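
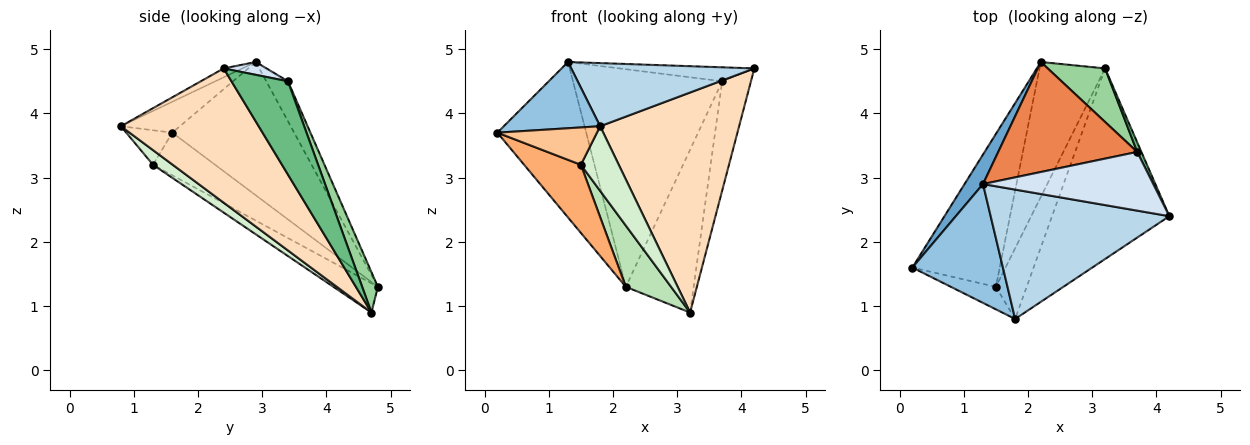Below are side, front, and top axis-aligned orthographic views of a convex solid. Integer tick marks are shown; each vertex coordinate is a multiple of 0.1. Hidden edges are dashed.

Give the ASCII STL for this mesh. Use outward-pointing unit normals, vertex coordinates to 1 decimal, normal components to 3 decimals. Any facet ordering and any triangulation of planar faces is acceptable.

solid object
 facet normal -0.803 0.585 0.111
  outer loop
   vertex 1.3 2.9 4.8
   vertex 2.2 4.8 1.3
   vertex 0.2 1.6 3.7
  endloop
 endfacet
 facet normal -0.286 -0.467 0.837
  outer loop
   vertex 1.8 0.8 3.8
   vertex 1.3 2.9 4.8
   vertex 0.2 1.6 3.7
  endloop
 endfacet
 facet normal -0.045 -0.438 0.898
  outer loop
   vertex 1.8 0.8 3.8
   vertex 4.2 2.4 4.7
   vertex 1.3 2.9 4.8
  endloop
 endfacet
 facet normal 0.073 0.231 0.970
  outer loop
   vertex 3.7 3.4 4.5
   vertex 1.3 2.9 4.8
   vertex 4.2 2.4 4.7
  endloop
 endfacet
 facet normal -0.128 0.885 0.447
  outer loop
   vertex 3.7 3.4 4.5
   vertex 2.2 4.8 1.3
   vertex 1.3 2.9 4.8
  endloop
 endfacet
 facet normal -0.407 -0.372 -0.835
  outer loop
   vertex 1.5 1.3 3.2
   vertex 0.2 1.6 3.7
   vertex 2.2 4.8 1.3
  endloop
 endfacet
 facet normal -0.368 -0.796 -0.480
  outer loop
   vertex 1.5 1.3 3.2
   vertex 1.8 0.8 3.8
   vertex 0.2 1.6 3.7
  endloop
 endfacet
 facet normal 0.600 -0.605 -0.524
  outer loop
   vertex 3.2 4.7 0.9
   vertex 4.2 2.4 4.7
   vertex 1.8 0.8 3.8
  endloop
 endfacet
 facet normal 0.890 0.453 0.040
  outer loop
   vertex 3.2 4.7 0.9
   vertex 3.7 3.4 4.5
   vertex 4.2 2.4 4.7
  endloop
 endfacet
 facet normal 0.215 0.928 0.305
  outer loop
   vertex 3.2 4.7 0.9
   vertex 2.2 4.8 1.3
   vertex 3.7 3.4 4.5
  endloop
 endfacet
 facet normal -0.376 -0.383 -0.844
  outer loop
   vertex 3.2 4.7 0.9
   vertex 1.5 1.3 3.2
   vertex 2.2 4.8 1.3
  endloop
 endfacet
 facet normal 0.331 -0.637 -0.696
  outer loop
   vertex 3.2 4.7 0.9
   vertex 1.8 0.8 3.8
   vertex 1.5 1.3 3.2
  endloop
 endfacet
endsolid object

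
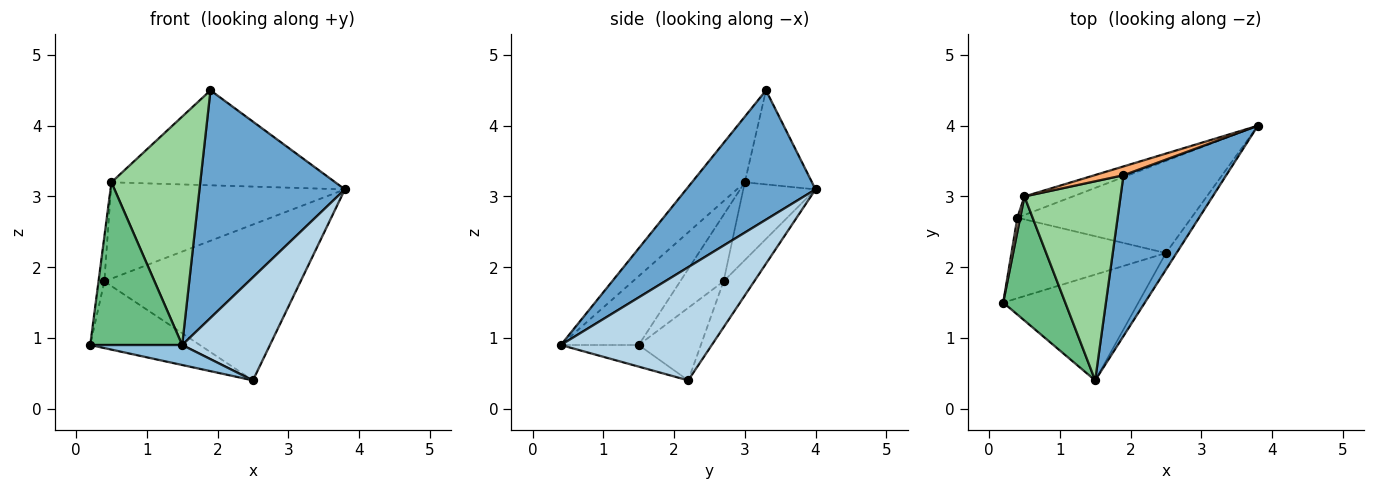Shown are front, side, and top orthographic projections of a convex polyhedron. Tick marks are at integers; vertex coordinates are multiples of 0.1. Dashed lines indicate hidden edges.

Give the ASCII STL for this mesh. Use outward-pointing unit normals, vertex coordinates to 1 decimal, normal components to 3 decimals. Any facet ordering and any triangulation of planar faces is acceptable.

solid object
 facet normal 0.588 -0.661 0.467
  outer loop
   vertex 1.9 3.3 4.5
   vertex 1.5 0.4 0.9
   vertex 3.8 4.0 3.1
  endloop
 endfacet
 facet normal -0.155 -0.183 -0.971
  outer loop
   vertex 2.5 2.2 0.4
   vertex 1.5 0.4 0.9
   vertex 0.2 1.5 0.9
  endloop
 endfacet
 facet normal 0.862 -0.501 -0.081
  outer loop
   vertex 2.5 2.2 0.4
   vertex 3.8 4.0 3.1
   vertex 1.5 0.4 0.9
  endloop
 endfacet
 facet normal -0.340 0.600 -0.724
  outer loop
   vertex 0.4 2.7 1.8
   vertex 2.5 2.2 0.4
   vertex 0.2 1.5 0.9
  endloop
 endfacet
 facet normal -0.133 0.853 -0.505
  outer loop
   vertex 0.4 2.7 1.8
   vertex 3.8 4.0 3.1
   vertex 2.5 2.2 0.4
  endloop
 endfacet
 facet normal -0.286 0.954 0.088
  outer loop
   vertex 0.5 3.0 3.2
   vertex 1.9 3.3 4.5
   vertex 3.8 4.0 3.1
  endloop
 endfacet
 facet normal -0.290 0.940 -0.181
  outer loop
   vertex 0.5 3.0 3.2
   vertex 3.8 4.0 3.1
   vertex 0.4 2.7 1.8
  endloop
 endfacet
 facet normal -0.990 0.133 0.042
  outer loop
   vertex 0.5 3.0 3.2
   vertex 0.4 2.7 1.8
   vertex 0.2 1.5 0.9
  endloop
 endfacet
 facet normal -0.558 -0.660 0.503
  outer loop
   vertex 0.5 3.0 3.2
   vertex 0.2 1.5 0.9
   vertex 1.5 0.4 0.9
  endloop
 endfacet
 facet normal -0.409 -0.688 0.600
  outer loop
   vertex 0.5 3.0 3.2
   vertex 1.5 0.4 0.9
   vertex 1.9 3.3 4.5
  endloop
 endfacet
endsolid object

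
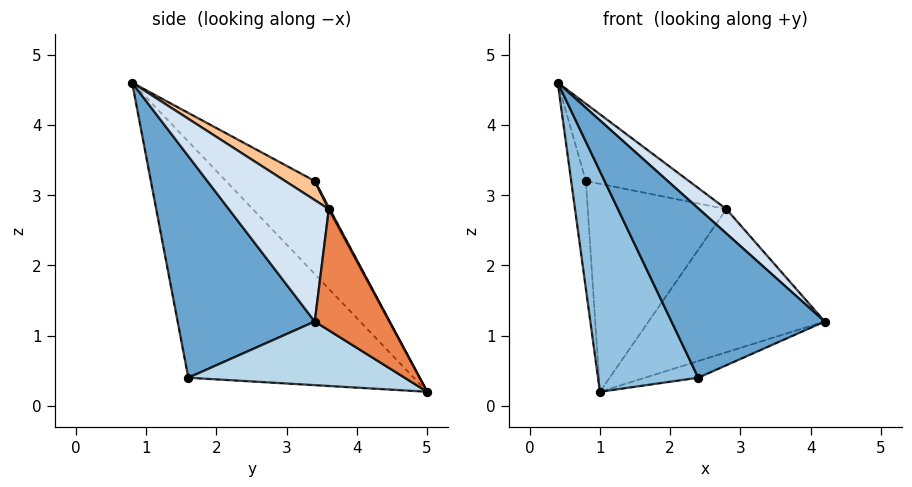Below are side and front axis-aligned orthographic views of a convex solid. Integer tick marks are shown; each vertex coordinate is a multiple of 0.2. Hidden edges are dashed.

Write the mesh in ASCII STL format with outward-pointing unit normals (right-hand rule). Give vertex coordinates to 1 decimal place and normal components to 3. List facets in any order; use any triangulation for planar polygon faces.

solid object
 facet normal 0.657 -0.734 0.173
  outer loop
   vertex 2.4 1.6 0.4
   vertex 4.2 3.4 1.2
   vertex 0.4 0.8 4.6
  endloop
 endfacet
 facet normal -0.813 -0.362 -0.456
  outer loop
   vertex 2.4 1.6 0.4
   vertex 0.4 0.8 4.6
   vertex 1.0 5.0 0.2
  endloop
 endfacet
 facet normal 0.335 0.083 -0.939
  outer loop
   vertex 2.4 1.6 0.4
   vertex 1.0 5.0 0.2
   vertex 4.2 3.4 1.2
  endloop
 endfacet
 facet normal 0.725 -0.198 0.659
  outer loop
   vertex 2.8 3.6 2.8
   vertex 0.4 0.8 4.6
   vertex 4.2 3.4 1.2
  endloop
 endfacet
 facet normal 0.380 0.898 0.220
  outer loop
   vertex 2.8 3.6 2.8
   vertex 4.2 3.4 1.2
   vertex 1.0 5.0 0.2
  endloop
 endfacet
 facet normal -0.986 0.163 0.021
  outer loop
   vertex 0.8 3.4 3.2
   vertex 1.0 5.0 0.2
   vertex 0.4 0.8 4.6
  endloop
 endfacet
 facet normal 0.131 0.454 0.881
  outer loop
   vertex 0.8 3.4 3.2
   vertex 0.4 0.8 4.6
   vertex 2.8 3.6 2.8
  endloop
 endfacet
 facet normal 0.006 0.882 0.471
  outer loop
   vertex 0.8 3.4 3.2
   vertex 2.8 3.6 2.8
   vertex 1.0 5.0 0.2
  endloop
 endfacet
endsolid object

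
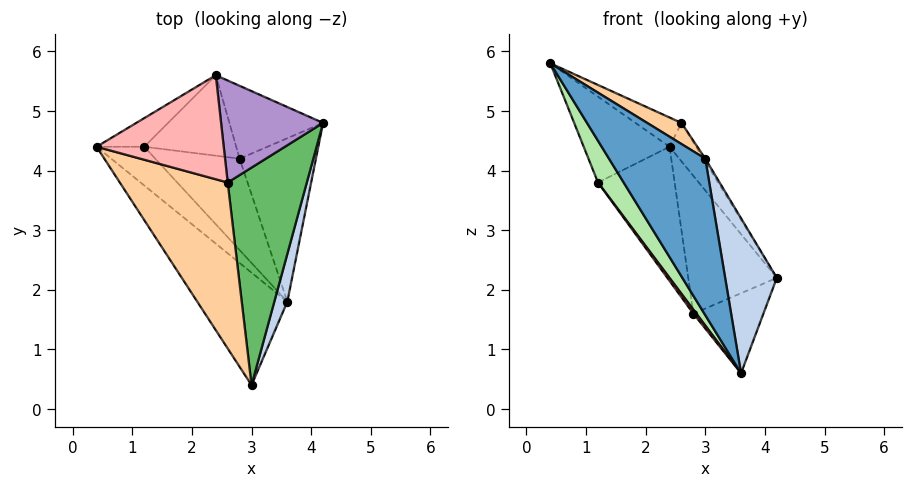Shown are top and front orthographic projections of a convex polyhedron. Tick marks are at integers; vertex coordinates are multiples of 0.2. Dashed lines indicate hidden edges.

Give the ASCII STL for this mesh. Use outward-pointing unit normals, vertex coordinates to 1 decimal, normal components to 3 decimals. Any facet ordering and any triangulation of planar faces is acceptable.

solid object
 facet normal -0.849 -0.429 -0.308
  outer loop
   vertex 3.6 1.8 0.6
   vertex 3.0 0.4 4.2
   vertex 0.4 4.4 5.8
  endloop
 endfacet
 facet normal 0.970 -0.232 0.071
  outer loop
   vertex 3.6 1.8 0.6
   vertex 4.2 4.8 2.2
   vertex 3.0 0.4 4.2
  endloop
 endfacet
 facet normal 0.193 0.431 -0.881
  outer loop
   vertex 2.8 4.2 1.6
   vertex 4.2 4.8 2.2
   vertex 3.6 1.8 0.6
  endloop
 endfacet
 facet normal 0.385 -0.116 0.916
  outer loop
   vertex 2.6 3.8 4.8
   vertex 0.4 4.4 5.8
   vertex 3.0 0.4 4.2
  endloop
 endfacet
 facet normal 0.850 0.007 0.526
  outer loop
   vertex 2.6 3.8 4.8
   vertex 3.0 0.4 4.2
   vertex 4.2 4.8 2.2
  endloop
 endfacet
 facet normal -0.862 -0.371 -0.345
  outer loop
   vertex 1.2 4.4 3.8
   vertex 3.6 1.8 0.6
   vertex 0.4 4.4 5.8
  endloop
 endfacet
 facet normal -0.810 -0.025 -0.586
  outer loop
   vertex 1.2 4.4 3.8
   vertex 2.8 4.2 1.6
   vertex 3.6 1.8 0.6
  endloop
 endfacet
 facet normal 0.455 0.241 0.857
  outer loop
   vertex 2.4 5.6 4.4
   vertex 0.4 4.4 5.8
   vertex 2.6 3.8 4.8
  endloop
 endfacet
 facet normal 0.793 0.215 0.570
  outer loop
   vertex 2.4 5.6 4.4
   vertex 2.6 3.8 4.8
   vertex 4.2 4.8 2.2
  endloop
 endfacet
 facet normal -0.620 0.744 -0.248
  outer loop
   vertex 2.4 5.6 4.4
   vertex 1.2 4.4 3.8
   vertex 0.4 4.4 5.8
  endloop
 endfacet
 facet normal -0.176 0.870 -0.460
  outer loop
   vertex 2.4 5.6 4.4
   vertex 4.2 4.8 2.2
   vertex 2.8 4.2 1.6
  endloop
 endfacet
 facet normal -0.515 0.735 -0.441
  outer loop
   vertex 2.4 5.6 4.4
   vertex 2.8 4.2 1.6
   vertex 1.2 4.4 3.8
  endloop
 endfacet
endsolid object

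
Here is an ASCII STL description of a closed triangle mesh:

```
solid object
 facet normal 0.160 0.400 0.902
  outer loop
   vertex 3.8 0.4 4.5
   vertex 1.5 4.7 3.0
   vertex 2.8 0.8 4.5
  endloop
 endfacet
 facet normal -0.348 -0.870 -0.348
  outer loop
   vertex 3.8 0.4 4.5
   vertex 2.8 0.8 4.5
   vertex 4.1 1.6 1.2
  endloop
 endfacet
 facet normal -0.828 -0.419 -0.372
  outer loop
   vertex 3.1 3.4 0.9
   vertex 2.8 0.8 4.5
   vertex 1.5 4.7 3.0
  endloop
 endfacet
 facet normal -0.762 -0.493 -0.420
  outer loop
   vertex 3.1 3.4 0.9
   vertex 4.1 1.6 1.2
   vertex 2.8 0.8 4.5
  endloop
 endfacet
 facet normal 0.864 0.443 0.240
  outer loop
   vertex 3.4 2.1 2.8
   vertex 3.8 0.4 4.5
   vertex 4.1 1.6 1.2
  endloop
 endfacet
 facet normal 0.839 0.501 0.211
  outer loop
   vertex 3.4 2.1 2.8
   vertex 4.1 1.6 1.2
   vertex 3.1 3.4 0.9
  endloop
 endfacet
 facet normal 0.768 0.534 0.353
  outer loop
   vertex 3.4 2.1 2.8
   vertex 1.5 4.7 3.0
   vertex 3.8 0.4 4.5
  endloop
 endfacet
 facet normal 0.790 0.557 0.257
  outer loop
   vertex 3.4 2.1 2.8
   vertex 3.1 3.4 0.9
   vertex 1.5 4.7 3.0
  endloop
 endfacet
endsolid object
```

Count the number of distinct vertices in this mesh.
6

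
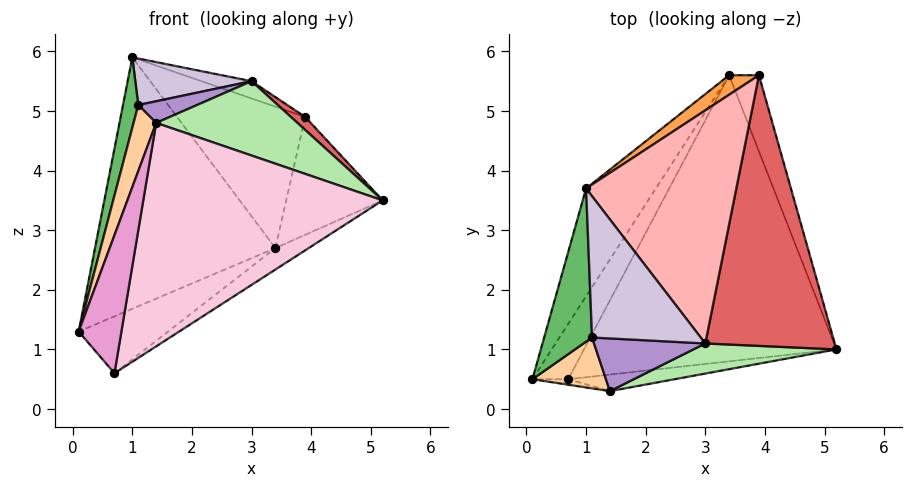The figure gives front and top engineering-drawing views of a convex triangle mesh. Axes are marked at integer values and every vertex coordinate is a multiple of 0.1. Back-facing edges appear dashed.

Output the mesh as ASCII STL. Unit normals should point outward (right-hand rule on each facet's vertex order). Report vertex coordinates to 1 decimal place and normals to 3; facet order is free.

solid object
 facet normal 0.922 0.324 -0.210
  outer loop
   vertex 3.4 5.6 2.7
   vertex 3.9 5.6 4.9
   vertex 5.2 1.0 3.5
  endloop
 endfacet
 facet normal -0.782 0.573 -0.246
  outer loop
   vertex 3.4 5.6 2.7
   vertex 0.1 0.5 1.3
   vertex 1.0 3.7 5.9
  endloop
 endfacet
 facet normal -0.516 0.849 0.117
  outer loop
   vertex 3.4 5.6 2.7
   vertex 1.0 3.7 5.9
   vertex 3.9 5.6 4.9
  endloop
 endfacet
 facet normal -0.870 -0.390 0.301
  outer loop
   vertex 1.1 1.2 5.1
   vertex 0.1 0.5 1.3
   vertex 1.4 0.3 4.8
  endloop
 endfacet
 facet normal -0.953 -0.126 0.274
  outer loop
   vertex 1.1 1.2 5.1
   vertex 1.0 3.7 5.9
   vertex 0.1 0.5 1.3
  endloop
 endfacet
 facet normal 0.287 -0.888 0.360
  outer loop
   vertex 3.0 1.1 5.5
   vertex 1.4 0.3 4.8
   vertex 5.2 1.0 3.5
  endloop
 endfacet
 facet normal 0.671 -0.036 0.740
  outer loop
   vertex 3.0 1.1 5.5
   vertex 5.2 1.0 3.5
   vertex 3.9 5.6 4.9
  endloop
 endfacet
 facet normal 0.283 0.071 0.956
  outer loop
   vertex 3.0 1.1 5.5
   vertex 3.9 5.6 4.9
   vertex 1.0 3.7 5.9
  endloop
 endfacet
 facet normal -0.210 -0.371 0.904
  outer loop
   vertex 3.0 1.1 5.5
   vertex 1.1 1.2 5.1
   vertex 1.4 0.3 4.8
  endloop
 endfacet
 facet normal -0.212 -0.306 0.928
  outer loop
   vertex 3.0 1.1 5.5
   vertex 1.0 3.7 5.9
   vertex 1.1 1.2 5.1
  endloop
 endfacet
 facet normal -0.631 0.557 -0.541
  outer loop
   vertex 0.7 0.5 0.6
   vertex 0.1 0.5 1.3
   vertex 3.4 5.6 2.7
  endloop
 endfacet
 facet normal 0.536 0.063 -0.842
  outer loop
   vertex 0.7 0.5 0.6
   vertex 3.4 5.6 2.7
   vertex 5.2 1.0 3.5
  endloop
 endfacet
 facet normal -0.046 -0.998 -0.040
  outer loop
   vertex 0.7 0.5 0.6
   vertex 1.4 0.3 4.8
   vertex 0.1 0.5 1.3
  endloop
 endfacet
 facet normal 0.156 -0.985 -0.073
  outer loop
   vertex 0.7 0.5 0.6
   vertex 5.2 1.0 3.5
   vertex 1.4 0.3 4.8
  endloop
 endfacet
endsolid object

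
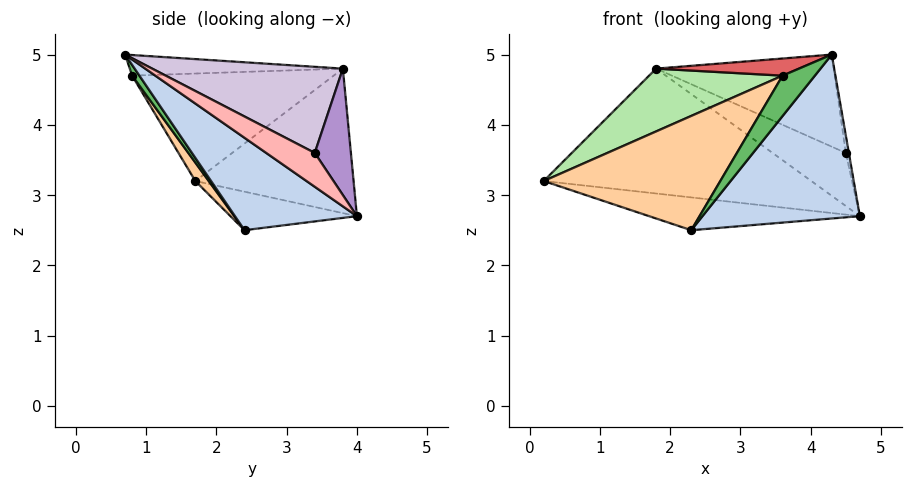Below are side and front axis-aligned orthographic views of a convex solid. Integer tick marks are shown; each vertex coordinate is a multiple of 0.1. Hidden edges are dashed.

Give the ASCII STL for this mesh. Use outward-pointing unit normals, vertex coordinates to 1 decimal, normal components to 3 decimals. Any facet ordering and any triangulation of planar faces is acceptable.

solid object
 facet normal -0.424 0.707 -0.566
  outer loop
   vertex 2.3 2.4 2.5
   vertex 0.2 1.7 3.2
   vertex 4.7 4.0 2.7
  endloop
 endfacet
 facet normal 0.427 -0.551 -0.717
  outer loop
   vertex 2.3 2.4 2.5
   vertex 4.7 4.0 2.7
   vertex 4.3 0.7 5.0
  endloop
 endfacet
 facet normal -0.432 0.731 -0.527
  outer loop
   vertex 1.8 3.8 4.8
   vertex 4.7 4.0 2.7
   vertex 0.2 1.7 3.2
  endloop
 endfacet
 facet normal 0.060 -0.790 -0.610
  outer loop
   vertex 3.6 0.8 4.7
   vertex 0.2 1.7 3.2
   vertex 2.3 2.4 2.5
  endloop
 endfacet
 facet normal 0.169 -0.747 -0.643
  outer loop
   vertex 3.6 0.8 4.7
   vertex 2.3 2.4 2.5
   vertex 4.3 0.7 5.0
  endloop
 endfacet
 facet normal -0.450 -0.298 0.842
  outer loop
   vertex 3.6 0.8 4.7
   vertex 1.8 3.8 4.8
   vertex 0.2 1.7 3.2
  endloop
 endfacet
 facet normal -0.412 -0.276 0.869
  outer loop
   vertex 3.6 0.8 4.7
   vertex 4.3 0.7 5.0
   vertex 1.8 3.8 4.8
  endloop
 endfacet
 facet normal 0.965 0.061 0.255
  outer loop
   vertex 4.5 3.4 3.6
   vertex 4.3 0.7 5.0
   vertex 4.7 4.0 2.7
  endloop
 endfacet
 facet normal 0.363 0.736 0.571
  outer loop
   vertex 4.5 3.4 3.6
   vertex 4.7 4.0 2.7
   vertex 1.8 3.8 4.8
  endloop
 endfacet
 facet normal 0.421 0.393 0.817
  outer loop
   vertex 4.5 3.4 3.6
   vertex 1.8 3.8 4.8
   vertex 4.3 0.7 5.0
  endloop
 endfacet
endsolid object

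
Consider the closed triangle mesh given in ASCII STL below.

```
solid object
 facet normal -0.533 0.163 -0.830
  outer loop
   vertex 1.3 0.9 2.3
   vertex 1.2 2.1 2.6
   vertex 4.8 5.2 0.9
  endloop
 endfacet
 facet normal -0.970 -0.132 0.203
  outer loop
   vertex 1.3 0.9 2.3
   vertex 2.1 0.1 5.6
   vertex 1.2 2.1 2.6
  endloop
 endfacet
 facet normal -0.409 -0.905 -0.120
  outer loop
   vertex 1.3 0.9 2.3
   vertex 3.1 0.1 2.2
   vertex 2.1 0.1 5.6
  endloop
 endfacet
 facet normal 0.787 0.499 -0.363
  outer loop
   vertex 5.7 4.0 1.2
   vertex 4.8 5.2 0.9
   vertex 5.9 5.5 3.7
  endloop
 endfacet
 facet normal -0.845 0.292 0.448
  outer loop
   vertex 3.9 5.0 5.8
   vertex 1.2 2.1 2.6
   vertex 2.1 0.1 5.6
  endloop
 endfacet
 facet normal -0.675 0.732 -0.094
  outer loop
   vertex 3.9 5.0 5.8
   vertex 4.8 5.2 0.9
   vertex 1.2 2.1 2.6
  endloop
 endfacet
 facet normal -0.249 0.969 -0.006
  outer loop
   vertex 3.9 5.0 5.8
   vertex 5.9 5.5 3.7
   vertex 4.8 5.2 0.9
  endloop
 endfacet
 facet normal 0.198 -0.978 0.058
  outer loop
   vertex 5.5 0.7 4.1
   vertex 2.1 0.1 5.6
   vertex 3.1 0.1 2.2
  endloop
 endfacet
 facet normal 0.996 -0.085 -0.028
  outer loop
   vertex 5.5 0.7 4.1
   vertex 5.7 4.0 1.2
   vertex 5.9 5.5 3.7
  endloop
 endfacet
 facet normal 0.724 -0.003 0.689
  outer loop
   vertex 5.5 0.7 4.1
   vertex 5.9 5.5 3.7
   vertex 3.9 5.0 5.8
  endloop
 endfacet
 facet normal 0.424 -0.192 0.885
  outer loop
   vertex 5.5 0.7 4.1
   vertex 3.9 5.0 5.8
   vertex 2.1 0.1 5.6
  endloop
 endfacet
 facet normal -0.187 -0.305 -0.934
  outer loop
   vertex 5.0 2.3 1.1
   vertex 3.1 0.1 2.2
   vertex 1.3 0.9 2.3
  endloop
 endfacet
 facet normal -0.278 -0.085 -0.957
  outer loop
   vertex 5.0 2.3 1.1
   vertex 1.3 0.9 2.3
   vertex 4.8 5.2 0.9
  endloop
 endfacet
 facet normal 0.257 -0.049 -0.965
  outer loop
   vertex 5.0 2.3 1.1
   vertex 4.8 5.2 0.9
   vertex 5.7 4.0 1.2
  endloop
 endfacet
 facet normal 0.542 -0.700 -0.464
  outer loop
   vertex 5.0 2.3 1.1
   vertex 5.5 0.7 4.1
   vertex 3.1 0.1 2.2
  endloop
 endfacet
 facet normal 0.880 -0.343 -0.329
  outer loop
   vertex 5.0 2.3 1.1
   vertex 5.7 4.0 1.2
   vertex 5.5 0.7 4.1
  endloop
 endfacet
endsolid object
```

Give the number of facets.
16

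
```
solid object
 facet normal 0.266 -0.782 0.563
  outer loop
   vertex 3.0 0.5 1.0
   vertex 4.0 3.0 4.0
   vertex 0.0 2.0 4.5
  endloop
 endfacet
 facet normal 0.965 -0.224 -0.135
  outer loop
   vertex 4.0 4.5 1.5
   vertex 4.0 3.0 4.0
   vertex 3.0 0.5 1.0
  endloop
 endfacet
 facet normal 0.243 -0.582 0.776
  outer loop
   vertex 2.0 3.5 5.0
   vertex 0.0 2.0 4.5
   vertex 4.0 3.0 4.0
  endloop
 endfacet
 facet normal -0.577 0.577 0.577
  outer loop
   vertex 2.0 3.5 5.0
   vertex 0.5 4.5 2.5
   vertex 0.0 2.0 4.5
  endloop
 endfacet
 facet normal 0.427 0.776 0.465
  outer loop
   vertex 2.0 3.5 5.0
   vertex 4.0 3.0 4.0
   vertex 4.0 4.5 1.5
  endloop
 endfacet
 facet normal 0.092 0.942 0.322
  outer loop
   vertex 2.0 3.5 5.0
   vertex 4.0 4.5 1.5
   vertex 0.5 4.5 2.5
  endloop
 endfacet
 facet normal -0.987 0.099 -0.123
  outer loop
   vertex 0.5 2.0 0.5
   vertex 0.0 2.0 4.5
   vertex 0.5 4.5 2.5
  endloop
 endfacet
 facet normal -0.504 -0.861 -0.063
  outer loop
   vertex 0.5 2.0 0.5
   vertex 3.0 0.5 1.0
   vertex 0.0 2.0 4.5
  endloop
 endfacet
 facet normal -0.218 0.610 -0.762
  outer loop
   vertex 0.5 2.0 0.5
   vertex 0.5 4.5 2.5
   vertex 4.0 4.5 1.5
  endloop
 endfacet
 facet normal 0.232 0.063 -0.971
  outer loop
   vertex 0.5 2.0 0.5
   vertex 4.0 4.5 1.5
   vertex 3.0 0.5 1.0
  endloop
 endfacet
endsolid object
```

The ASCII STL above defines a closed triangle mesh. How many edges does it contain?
15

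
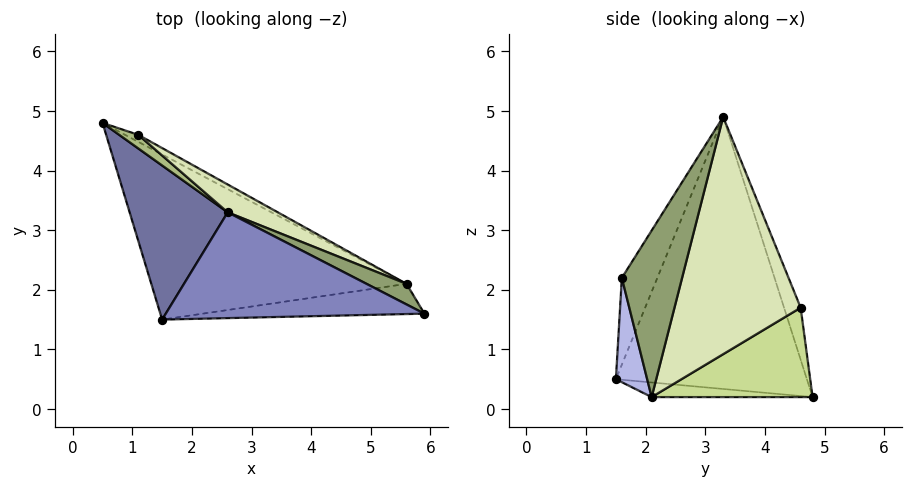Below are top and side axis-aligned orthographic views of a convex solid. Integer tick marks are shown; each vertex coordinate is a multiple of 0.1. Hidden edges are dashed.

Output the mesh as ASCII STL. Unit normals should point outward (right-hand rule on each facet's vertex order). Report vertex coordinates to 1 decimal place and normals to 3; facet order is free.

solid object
 facet normal -0.912 -0.246 0.329
  outer loop
   vertex 2.6 3.3 4.9
   vertex 0.5 4.8 0.2
   vertex 1.5 1.5 0.5
  endloop
 endfacet
 facet normal -0.136 -0.905 0.404
  outer loop
   vertex 2.6 3.3 4.9
   vertex 1.5 1.5 0.5
   vertex 5.9 1.6 2.2
  endloop
 endfacet
 facet normal -0.057 -0.107 -0.993
  outer loop
   vertex 5.6 2.1 0.2
   vertex 1.5 1.5 0.5
   vertex 0.5 4.8 0.2
  endloop
 endfacet
 facet normal 0.121 -0.959 -0.258
  outer loop
   vertex 5.6 2.1 0.2
   vertex 5.9 1.6 2.2
   vertex 1.5 1.5 0.5
  endloop
 endfacet
 facet normal 0.535 0.835 0.128
  outer loop
   vertex 5.6 2.1 0.2
   vertex 2.6 3.3 4.9
   vertex 5.9 1.6 2.2
  endloop
 endfacet
 facet normal -0.914 -0.230 0.335
  outer loop
   vertex 1.1 4.6 1.7
   vertex 0.5 4.8 0.2
   vertex 2.6 3.3 4.9
  endloop
 endfacet
 facet normal 0.467 0.882 -0.069
  outer loop
   vertex 1.1 4.6 1.7
   vertex 5.6 2.1 0.2
   vertex 0.5 4.8 0.2
  endloop
 endfacet
 facet normal 0.510 0.853 0.108
  outer loop
   vertex 1.1 4.6 1.7
   vertex 2.6 3.3 4.9
   vertex 5.6 2.1 0.2
  endloop
 endfacet
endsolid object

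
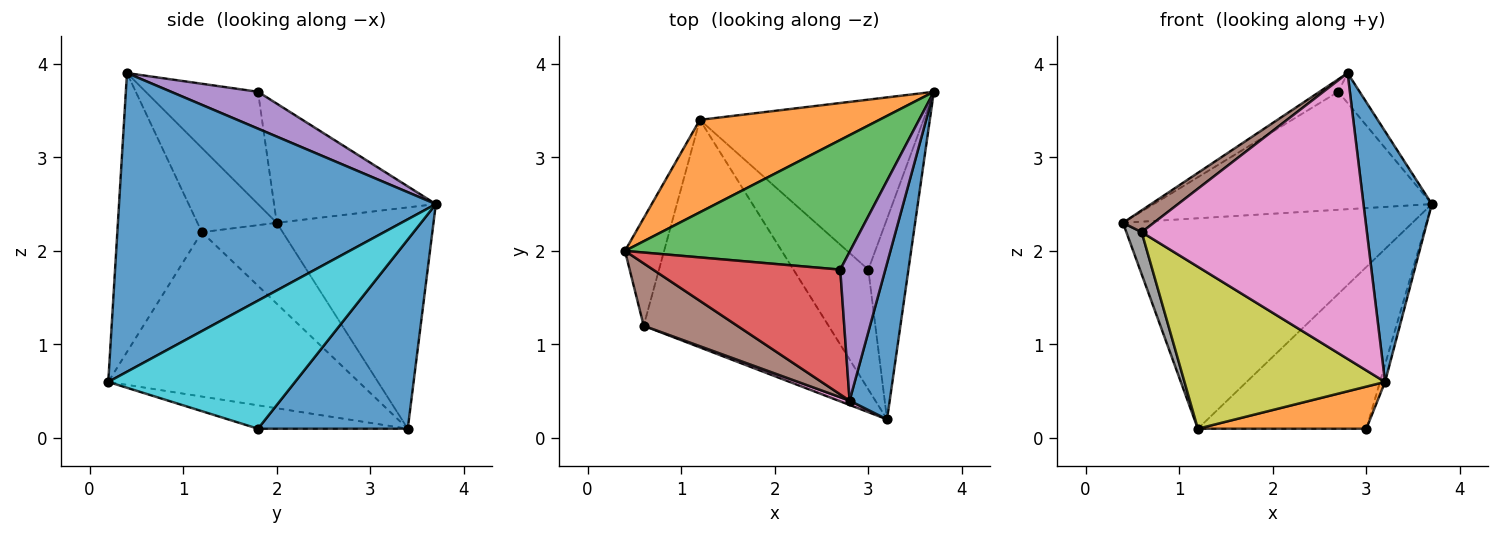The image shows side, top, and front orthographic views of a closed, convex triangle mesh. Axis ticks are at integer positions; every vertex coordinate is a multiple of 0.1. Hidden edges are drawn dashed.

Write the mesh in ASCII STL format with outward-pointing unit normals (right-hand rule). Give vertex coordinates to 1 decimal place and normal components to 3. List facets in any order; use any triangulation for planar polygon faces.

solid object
 facet normal 0.969 -0.209 0.130
  outer loop
   vertex 2.8 0.4 3.9
   vertex 3.2 0.2 0.6
   vertex 3.7 3.7 2.5
  endloop
 endfacet
 facet normal -0.444 0.820 0.360
  outer loop
   vertex 1.2 3.4 0.1
   vertex 0.4 2.0 2.3
   vertex 3.7 3.7 2.5
  endloop
 endfacet
 facet normal -0.365 0.627 0.689
  outer loop
   vertex 2.7 1.8 3.7
   vertex 3.7 3.7 2.5
   vertex 0.4 2.0 2.3
  endloop
 endfacet
 facet normal -0.513 0.085 0.854
  outer loop
   vertex 2.7 1.8 3.7
   vertex 0.4 2.0 2.3
   vertex 2.8 0.4 3.9
  endloop
 endfacet
 facet normal 0.625 0.154 0.765
  outer loop
   vertex 2.7 1.8 3.7
   vertex 2.8 0.4 3.9
   vertex 3.7 3.7 2.5
  endloop
 endfacet
 facet normal -0.647 -0.252 0.719
  outer loop
   vertex 0.6 1.2 2.2
   vertex 2.8 0.4 3.9
   vertex 0.4 2.0 2.3
  endloop
 endfacet
 facet normal -0.351 -0.936 0.014
  outer loop
   vertex 0.6 1.2 2.2
   vertex 3.2 0.2 0.6
   vertex 2.8 0.4 3.9
  endloop
 endfacet
 facet normal -0.887 -0.168 -0.430
  outer loop
   vertex 0.6 1.2 2.2
   vertex 0.4 2.0 2.3
   vertex 1.2 3.4 0.1
  endloop
 endfacet
 facet normal -0.587 -0.470 -0.660
  outer loop
   vertex 0.6 1.2 2.2
   vertex 1.2 3.4 0.1
   vertex 3.2 0.2 0.6
  endloop
 endfacet
 facet normal 0.954 0.026 -0.299
  outer loop
   vertex 3.0 1.8 0.1
   vertex 3.7 3.7 2.5
   vertex 3.2 0.2 0.6
  endloop
 endfacet
 facet normal 0.522 0.588 -0.618
  outer loop
   vertex 3.0 1.8 0.1
   vertex 1.2 3.4 0.1
   vertex 3.7 3.7 2.5
  endloop
 endfacet
 facet normal -0.283 -0.318 -0.905
  outer loop
   vertex 3.0 1.8 0.1
   vertex 3.2 0.2 0.6
   vertex 1.2 3.4 0.1
  endloop
 endfacet
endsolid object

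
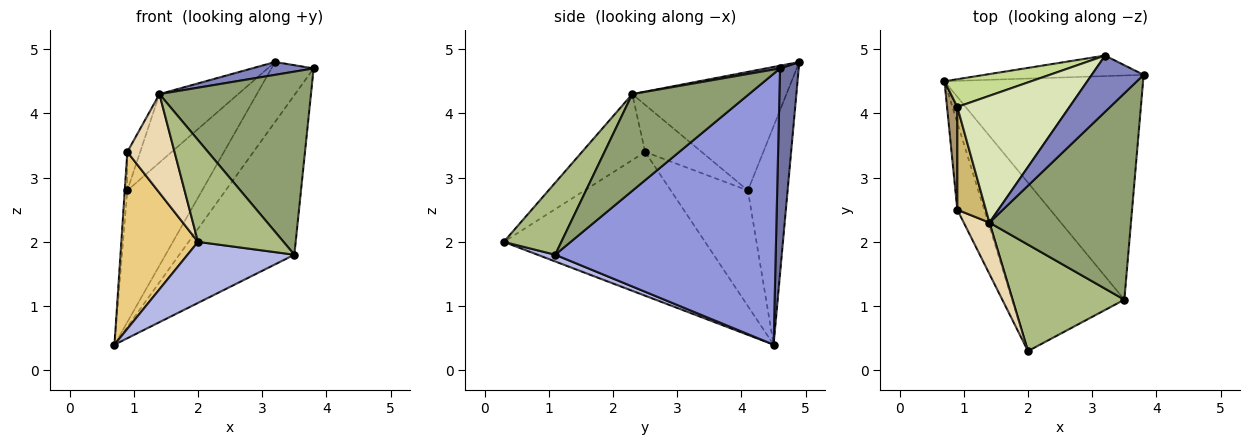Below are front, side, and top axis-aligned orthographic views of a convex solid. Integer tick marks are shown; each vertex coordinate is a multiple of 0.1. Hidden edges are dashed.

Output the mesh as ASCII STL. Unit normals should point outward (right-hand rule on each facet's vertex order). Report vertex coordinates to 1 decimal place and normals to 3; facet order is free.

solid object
 facet normal 0.386 0.873 -0.299
  outer loop
   vertex 3.2 4.9 4.8
   vertex 3.8 4.6 4.7
   vertex 0.7 4.5 0.4
  endloop
 endfacet
 facet normal 0.051 -0.223 0.974
  outer loop
   vertex 1.4 2.3 4.3
   vertex 3.8 4.6 4.7
   vertex 3.2 4.9 4.8
  endloop
 endfacet
 facet normal 0.743 0.388 -0.545
  outer loop
   vertex 3.5 1.1 1.8
   vertex 0.7 4.5 0.4
   vertex 3.8 4.6 4.7
  endloop
 endfacet
 facet normal 0.056 -0.340 -0.939
  outer loop
   vertex 3.5 1.1 1.8
   vertex 2.0 0.3 2.0
   vertex 0.7 4.5 0.4
  endloop
 endfacet
 facet normal 0.455 -0.591 0.666
  outer loop
   vertex 3.5 1.1 1.8
   vertex 3.8 4.6 4.7
   vertex 1.4 2.3 4.3
  endloop
 endfacet
 facet normal 0.422 -0.627 0.655
  outer loop
   vertex 3.5 1.1 1.8
   vertex 1.4 2.3 4.3
   vertex 2.0 0.3 2.0
  endloop
 endfacet
 facet normal -0.461 0.868 0.183
  outer loop
   vertex 0.9 4.1 2.8
   vertex 3.2 4.9 4.8
   vertex 0.7 4.5 0.4
  endloop
 endfacet
 facet normal -0.681 0.348 0.644
  outer loop
   vertex 0.9 4.1 2.8
   vertex 1.4 2.3 4.3
   vertex 3.2 4.9 4.8
  endloop
 endfacet
 facet normal -0.996 0.033 0.088
  outer loop
   vertex 0.9 2.5 3.4
   vertex 0.9 4.1 2.8
   vertex 0.7 4.5 0.4
  endloop
 endfacet
 facet normal -0.839 0.191 0.509
  outer loop
   vertex 0.9 2.5 3.4
   vertex 1.4 2.3 4.3
   vertex 0.9 4.1 2.8
  endloop
 endfacet
 facet normal -0.921 -0.351 -0.172
  outer loop
   vertex 0.9 2.5 3.4
   vertex 0.7 4.5 0.4
   vertex 2.0 0.3 2.0
  endloop
 endfacet
 facet normal -0.765 -0.572 0.298
  outer loop
   vertex 0.9 2.5 3.4
   vertex 2.0 0.3 2.0
   vertex 1.4 2.3 4.3
  endloop
 endfacet
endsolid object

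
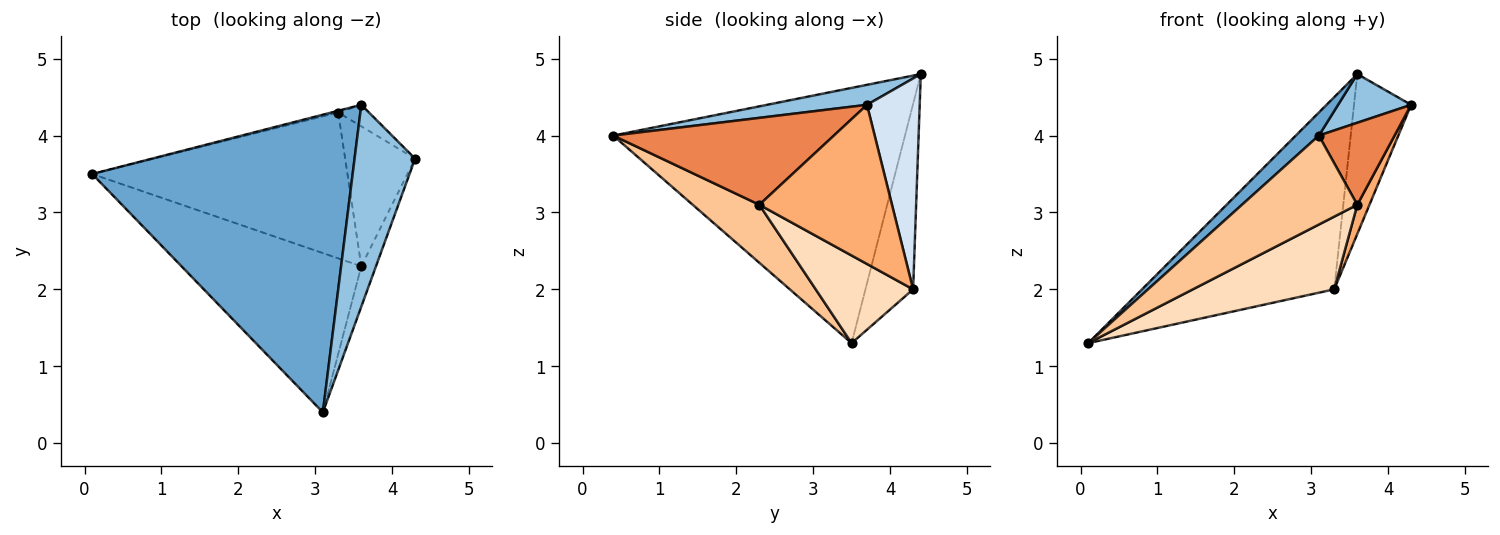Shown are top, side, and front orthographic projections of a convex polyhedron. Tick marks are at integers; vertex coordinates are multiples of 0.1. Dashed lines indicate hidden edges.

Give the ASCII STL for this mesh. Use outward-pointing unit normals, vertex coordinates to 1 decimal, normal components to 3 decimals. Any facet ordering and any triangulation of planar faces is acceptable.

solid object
 facet normal -0.699 -0.055 0.713
  outer loop
   vertex 3.6 4.4 4.8
   vertex 0.1 3.5 1.3
   vertex 3.1 0.4 4.0
  endloop
 endfacet
 facet normal 0.306 -0.223 0.926
  outer loop
   vertex 3.6 4.4 4.8
   vertex 3.1 0.4 4.0
   vertex 4.3 3.7 4.4
  endloop
 endfacet
 facet normal -0.241 0.971 -0.009
  outer loop
   vertex 3.3 4.3 2.0
   vertex 0.1 3.5 1.3
   vertex 3.6 4.4 4.8
  endloop
 endfacet
 facet normal 0.675 0.731 -0.098
  outer loop
   vertex 3.3 4.3 2.0
   vertex 3.6 4.4 4.8
   vertex 4.3 3.7 4.4
  endloop
 endfacet
 facet normal 0.934 -0.321 -0.158
  outer loop
   vertex 3.6 2.3 3.1
   vertex 4.3 3.7 4.4
   vertex 3.1 0.4 4.0
  endloop
 endfacet
 facet normal 0.912 -0.084 -0.401
  outer loop
   vertex 3.6 2.3 3.1
   vertex 3.3 4.3 2.0
   vertex 4.3 3.7 4.4
  endloop
 endfacet
 facet normal 0.271 -0.469 -0.840
  outer loop
   vertex 3.6 2.3 3.1
   vertex 3.1 0.4 4.0
   vertex 0.1 3.5 1.3
  endloop
 endfacet
 facet normal 0.294 -0.426 -0.855
  outer loop
   vertex 3.6 2.3 3.1
   vertex 0.1 3.5 1.3
   vertex 3.3 4.3 2.0
  endloop
 endfacet
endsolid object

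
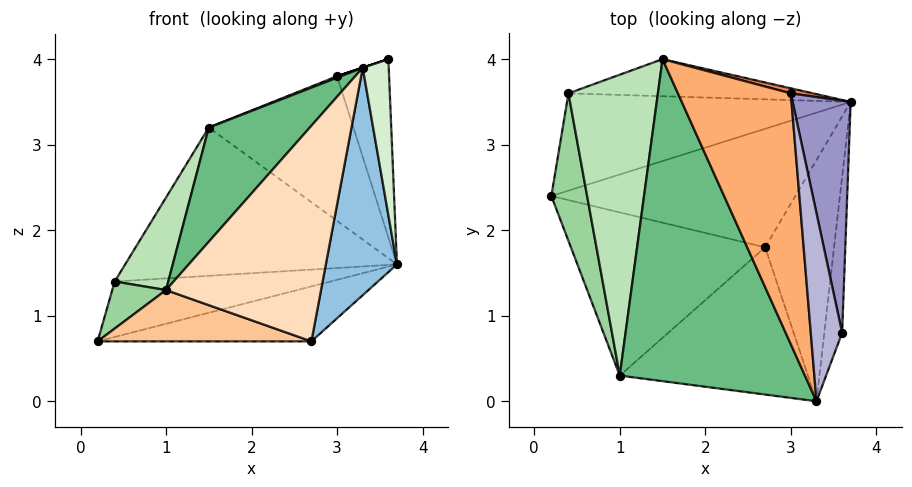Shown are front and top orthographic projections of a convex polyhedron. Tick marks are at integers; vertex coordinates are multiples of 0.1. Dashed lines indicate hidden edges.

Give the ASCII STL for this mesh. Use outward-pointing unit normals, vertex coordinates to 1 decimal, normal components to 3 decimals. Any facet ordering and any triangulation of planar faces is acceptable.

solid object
 facet normal 0.100 0.419 -0.903
  outer loop
   vertex 2.7 1.8 0.7
   vertex 0.2 2.4 0.7
   vertex 3.7 3.5 1.6
  endloop
 endfacet
 facet normal 0.877 -0.330 -0.350
  outer loop
   vertex 2.7 1.8 0.7
   vertex 3.7 3.5 1.6
   vertex 3.3 0.0 3.9
  endloop
 endfacet
 facet normal 0.068 0.494 -0.867
  outer loop
   vertex 0.4 3.6 1.4
   vertex 3.7 3.5 1.6
   vertex 0.2 2.4 0.7
  endloop
 endfacet
 facet normal 0.044 0.969 -0.242
  outer loop
   vertex 0.4 3.6 1.4
   vertex 1.5 4.0 3.2
   vertex 3.7 3.5 1.6
  endloop
 endfacet
 facet normal 0.245 0.969 0.034
  outer loop
   vertex 3.0 3.6 3.8
   vertex 3.7 3.5 1.6
   vertex 1.5 4.0 3.2
  endloop
 endfacet
 facet normal -0.373 -0.005 0.928
  outer loop
   vertex 3.0 3.6 3.8
   vertex 1.5 4.0 3.2
   vertex 3.3 0.0 3.9
  endloop
 endfacet
 facet normal -0.072 -0.299 -0.951
  outer loop
   vertex 1.0 0.3 1.3
   vertex 0.2 2.4 0.7
   vertex 2.7 1.8 0.7
  endloop
 endfacet
 facet normal 0.468 -0.730 -0.498
  outer loop
   vertex 1.0 0.3 1.3
   vertex 2.7 1.8 0.7
   vertex 3.3 0.0 3.9
  endloop
 endfacet
 facet normal -0.743 -0.224 0.631
  outer loop
   vertex 1.0 0.3 1.3
   vertex 3.3 0.0 3.9
   vertex 1.5 4.0 3.2
  endloop
 endfacet
 facet normal -0.834 -0.168 0.526
  outer loop
   vertex 1.0 0.3 1.3
   vertex 0.4 3.6 1.4
   vertex 0.2 2.4 0.7
  endloop
 endfacet
 facet normal -0.825 -0.166 0.541
  outer loop
   vertex 1.0 0.3 1.3
   vertex 1.5 4.0 3.2
   vertex 0.4 3.6 1.4
  endloop
 endfacet
 facet normal 0.905 -0.302 -0.302
  outer loop
   vertex 3.6 0.8 4.0
   vertex 3.3 0.0 3.9
   vertex 3.7 3.5 1.6
  endloop
 endfacet
 facet normal 0.932 0.220 0.287
  outer loop
   vertex 3.6 0.8 4.0
   vertex 3.7 3.5 1.6
   vertex 3.0 3.6 3.8
  endloop
 endfacet
 facet normal -0.316 0.000 0.949
  outer loop
   vertex 3.6 0.8 4.0
   vertex 3.0 3.6 3.8
   vertex 3.3 0.0 3.9
  endloop
 endfacet
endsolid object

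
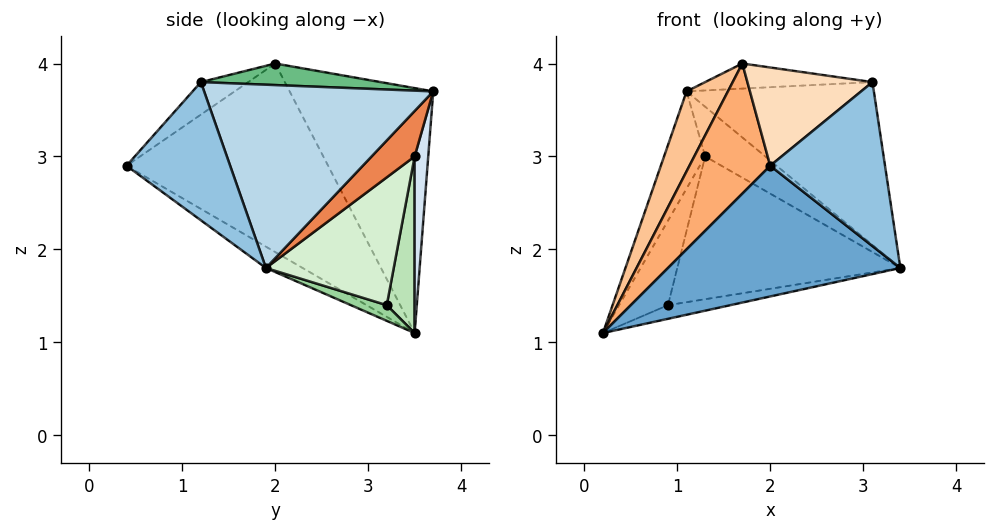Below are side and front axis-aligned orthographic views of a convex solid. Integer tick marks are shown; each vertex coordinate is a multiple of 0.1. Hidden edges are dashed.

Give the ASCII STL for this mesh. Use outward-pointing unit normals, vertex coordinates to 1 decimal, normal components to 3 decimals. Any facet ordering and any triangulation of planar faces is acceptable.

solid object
 facet normal -0.085 -0.537 -0.840
  outer loop
   vertex 2.0 0.4 2.9
   vertex 0.2 3.5 1.1
   vertex 3.4 1.9 1.8
  endloop
 endfacet
 facet normal 0.662 -0.733 -0.157
  outer loop
   vertex 3.1 1.2 3.8
   vertex 2.0 0.4 2.9
   vertex 3.4 1.9 1.8
  endloop
 endfacet
 facet normal 0.734 0.600 0.320
  outer loop
   vertex 3.1 1.2 3.8
   vertex 3.4 1.9 1.8
   vertex 1.1 3.7 3.7
  endloop
 endfacet
 facet normal 0.309 0.934 -0.179
  outer loop
   vertex 1.3 3.5 3.0
   vertex 0.2 3.5 1.1
   vertex 1.1 3.7 3.7
  endloop
 endfacet
 facet normal 0.581 0.812 -0.066
  outer loop
   vertex 1.3 3.5 3.0
   vertex 1.1 3.7 3.7
   vertex 3.4 1.9 1.8
  endloop
 endfacet
 facet normal -0.892 -0.357 0.277
  outer loop
   vertex 1.7 2.0 4.0
   vertex 0.2 3.5 1.1
   vertex 2.0 0.4 2.9
  endloop
 endfacet
 facet normal -0.906 -0.261 0.334
  outer loop
   vertex 1.7 2.0 4.0
   vertex 1.1 3.7 3.7
   vertex 0.2 3.5 1.1
  endloop
 endfacet
 facet normal -0.220 -0.580 0.784
  outer loop
   vertex 1.7 2.0 4.0
   vertex 2.0 0.4 2.9
   vertex 3.1 1.2 3.8
  endloop
 endfacet
 facet normal 0.282 0.262 0.923
  outer loop
   vertex 1.7 2.0 4.0
   vertex 3.1 1.2 3.8
   vertex 1.1 3.7 3.7
  endloop
 endfacet
 facet normal 0.478 0.832 -0.283
  outer loop
   vertex 0.9 3.2 1.4
   vertex 3.4 1.9 1.8
   vertex 0.2 3.5 1.1
  endloop
 endfacet
 facet normal 0.476 0.835 -0.276
  outer loop
   vertex 0.9 3.2 1.4
   vertex 0.2 3.5 1.1
   vertex 1.3 3.5 3.0
  endloop
 endfacet
 facet normal 0.478 0.834 -0.276
  outer loop
   vertex 0.9 3.2 1.4
   vertex 1.3 3.5 3.0
   vertex 3.4 1.9 1.8
  endloop
 endfacet
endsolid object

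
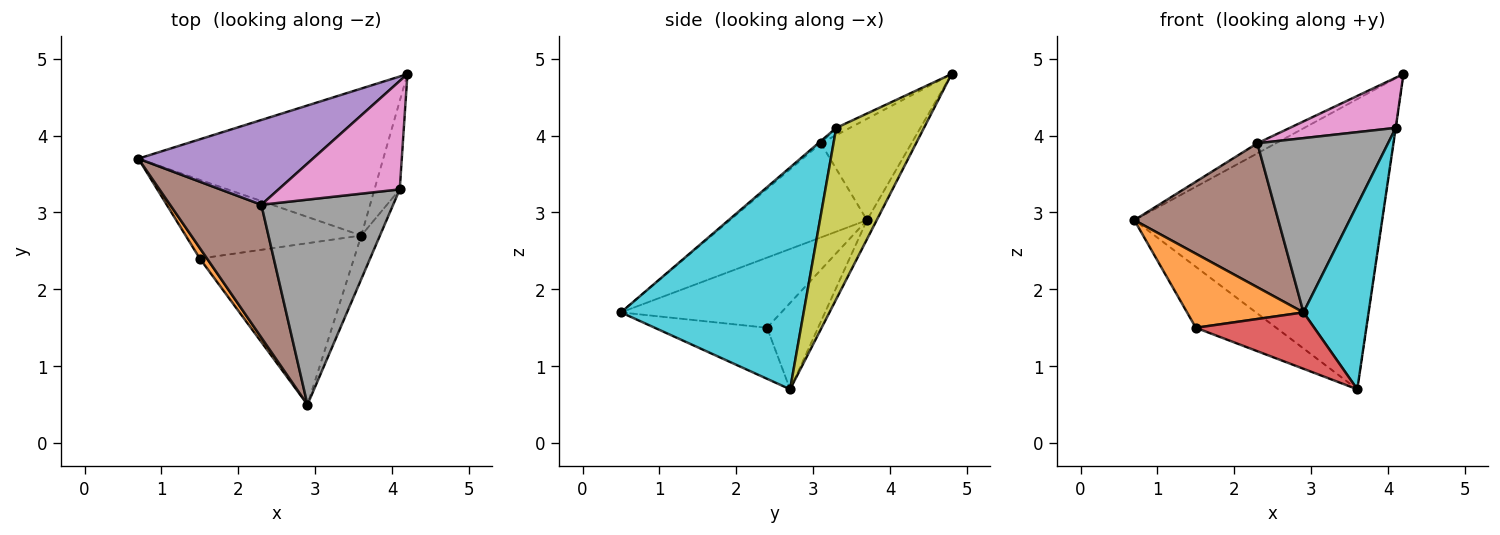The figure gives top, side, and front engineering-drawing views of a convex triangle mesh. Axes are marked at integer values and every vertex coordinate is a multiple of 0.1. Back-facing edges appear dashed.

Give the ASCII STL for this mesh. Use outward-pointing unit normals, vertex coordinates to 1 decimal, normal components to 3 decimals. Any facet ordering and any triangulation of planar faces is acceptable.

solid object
 facet normal -0.035 0.892 -0.452
  outer loop
   vertex 3.6 2.7 0.7
   vertex 0.7 3.7 2.9
   vertex 4.2 4.8 4.8
  endloop
 endfacet
 facet normal -0.806 -0.585 0.083
  outer loop
   vertex 1.5 2.4 1.5
   vertex 2.9 0.5 1.7
   vertex 0.7 3.7 2.9
  endloop
 endfacet
 facet normal -0.362 0.571 -0.737
  outer loop
   vertex 1.5 2.4 1.5
   vertex 0.7 3.7 2.9
   vertex 3.6 2.7 0.7
  endloop
 endfacet
 facet normal -0.298 -0.315 -0.901
  outer loop
   vertex 1.5 2.4 1.5
   vertex 3.6 2.7 0.7
   vertex 2.9 0.5 1.7
  endloop
 endfacet
 facet normal -0.499 0.103 0.860
  outer loop
   vertex 2.3 3.1 3.9
   vertex 4.2 4.8 4.8
   vertex 0.7 3.7 2.9
  endloop
 endfacet
 facet normal -0.573 -0.602 0.556
  outer loop
   vertex 2.3 3.1 3.9
   vertex 0.7 3.7 2.9
   vertex 2.9 0.5 1.7
  endloop
 endfacet
 facet normal -0.054 -0.419 0.906
  outer loop
   vertex 4.1 3.3 4.1
   vertex 4.2 4.8 4.8
   vertex 2.3 3.1 3.9
  endloop
 endfacet
 facet normal -0.013 -0.648 0.762
  outer loop
   vertex 4.1 3.3 4.1
   vertex 2.3 3.1 3.9
   vertex 2.9 0.5 1.7
  endloop
 endfacet
 facet normal 0.989 0.002 -0.146
  outer loop
   vertex 4.1 3.3 4.1
   vertex 3.6 2.7 0.7
   vertex 4.2 4.8 4.8
  endloop
 endfacet
 facet normal 0.939 -0.335 -0.079
  outer loop
   vertex 4.1 3.3 4.1
   vertex 2.9 0.5 1.7
   vertex 3.6 2.7 0.7
  endloop
 endfacet
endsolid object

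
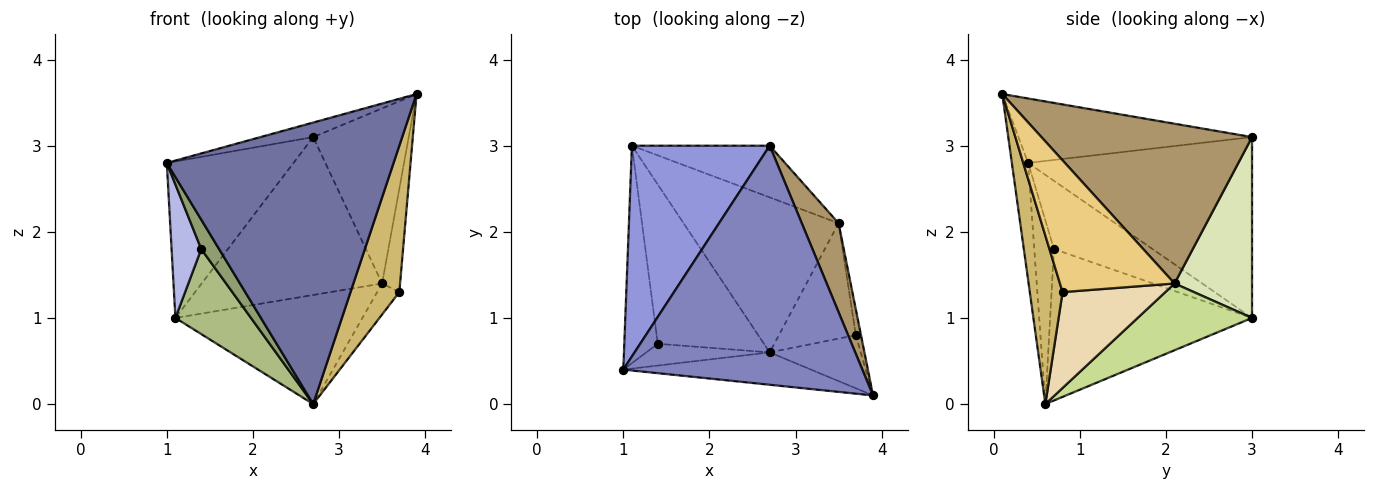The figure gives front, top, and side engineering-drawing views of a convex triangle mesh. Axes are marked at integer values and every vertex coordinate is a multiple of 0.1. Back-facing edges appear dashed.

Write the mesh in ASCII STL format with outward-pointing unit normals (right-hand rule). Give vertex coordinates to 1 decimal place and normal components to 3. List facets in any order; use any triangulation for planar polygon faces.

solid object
 facet normal -0.071 -0.991 -0.114
  outer loop
   vertex 2.7 0.6 0.0
   vertex 3.9 0.1 3.6
   vertex 1.0 0.4 2.8
  endloop
 endfacet
 facet normal -0.260 0.059 0.964
  outer loop
   vertex 2.7 3.0 3.1
   vertex 1.0 0.4 2.8
   vertex 3.9 0.1 3.6
  endloop
 endfacet
 facet normal -0.725 0.410 0.553
  outer loop
   vertex 2.7 3.0 3.1
   vertex 1.1 3.0 1.0
   vertex 1.0 0.4 2.8
  endloop
 endfacet
 facet normal -0.867 -0.261 -0.425
  outer loop
   vertex 1.4 0.7 1.8
   vertex 1.0 0.4 2.8
   vertex 1.1 3.0 1.0
  endloop
 endfacet
 facet normal -0.663 -0.601 -0.446
  outer loop
   vertex 1.4 0.7 1.8
   vertex 2.7 0.6 0.0
   vertex 1.0 0.4 2.8
  endloop
 endfacet
 facet normal -0.783 -0.293 -0.549
  outer loop
   vertex 1.4 0.7 1.8
   vertex 1.1 3.0 1.0
   vertex 2.7 0.6 0.0
  endloop
 endfacet
 facet normal 0.332 0.543 -0.771
  outer loop
   vertex 3.5 2.1 1.4
   vertex 2.7 0.6 0.0
   vertex 1.1 3.0 1.0
  endloop
 endfacet
 facet normal 0.378 0.880 -0.288
  outer loop
   vertex 3.5 2.1 1.4
   vertex 1.1 3.0 1.0
   vertex 2.7 3.0 3.1
  endloop
 endfacet
 facet normal 0.891 0.404 0.205
  outer loop
   vertex 3.5 2.1 1.4
   vertex 2.7 3.0 3.1
   vertex 3.9 0.1 3.6
  endloop
 endfacet
 facet normal 0.534 -0.795 -0.288
  outer loop
   vertex 3.7 0.8 1.3
   vertex 3.9 0.1 3.6
   vertex 2.7 0.6 0.0
  endloop
 endfacet
 facet normal 0.987 0.155 -0.039
  outer loop
   vertex 3.7 0.8 1.3
   vertex 3.5 2.1 1.4
   vertex 3.9 0.1 3.6
  endloop
 endfacet
 facet normal 0.769 0.166 -0.617
  outer loop
   vertex 3.7 0.8 1.3
   vertex 2.7 0.6 0.0
   vertex 3.5 2.1 1.4
  endloop
 endfacet
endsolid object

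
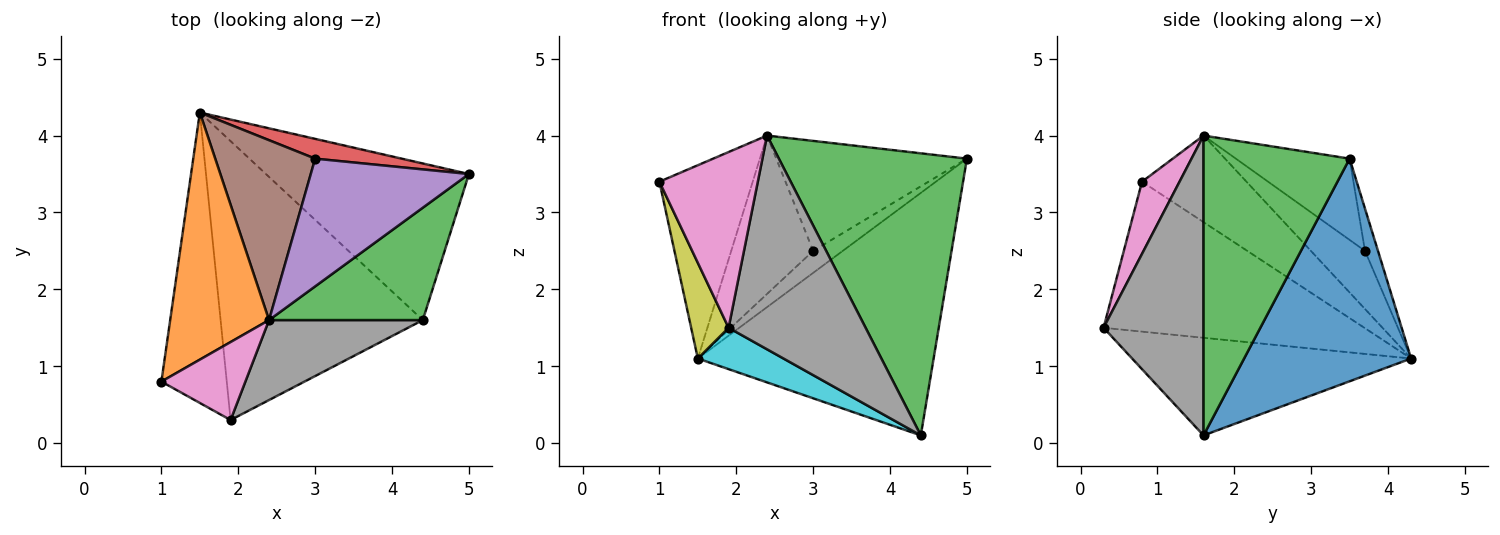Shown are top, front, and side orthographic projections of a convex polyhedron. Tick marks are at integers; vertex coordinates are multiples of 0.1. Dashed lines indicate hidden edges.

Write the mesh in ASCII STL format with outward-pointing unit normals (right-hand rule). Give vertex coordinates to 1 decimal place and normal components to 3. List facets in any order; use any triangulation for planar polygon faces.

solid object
 facet normal 0.511 0.722 -0.466
  outer loop
   vertex 4.4 1.6 0.1
   vertex 1.5 4.3 1.1
   vertex 5.0 3.5 3.7
  endloop
 endfacet
 facet normal -0.568 0.507 0.648
  outer loop
   vertex 2.4 1.6 4.0
   vertex 1.5 4.3 1.1
   vertex 1.0 0.8 3.4
  endloop
 endfacet
 facet normal 0.585 -0.753 0.300
  outer loop
   vertex 2.4 1.6 4.0
   vertex 4.4 1.6 0.1
   vertex 5.0 3.5 3.7
  endloop
 endfacet
 facet normal -0.311 0.706 0.636
  outer loop
   vertex 3.0 3.7 2.5
   vertex 5.0 3.5 3.7
   vertex 1.5 4.3 1.1
  endloop
 endfacet
 facet normal -0.363 0.608 0.706
  outer loop
   vertex 3.0 3.7 2.5
   vertex 2.4 1.6 4.0
   vertex 5.0 3.5 3.7
  endloop
 endfacet
 facet normal -0.400 0.606 0.688
  outer loop
   vertex 3.0 3.7 2.5
   vertex 1.5 4.3 1.1
   vertex 2.4 1.6 4.0
  endloop
 endfacet
 facet normal 0.329 -0.863 0.383
  outer loop
   vertex 1.9 0.3 1.5
   vertex 2.4 1.6 4.0
   vertex 1.0 0.8 3.4
  endloop
 endfacet
 facet normal 0.564 -0.773 0.289
  outer loop
   vertex 1.9 0.3 1.5
   vertex 4.4 1.6 0.1
   vertex 2.4 1.6 4.0
  endloop
 endfacet
 facet normal -0.909 -0.131 -0.396
  outer loop
   vertex 1.9 0.3 1.5
   vertex 1.0 0.8 3.4
   vertex 1.5 4.3 1.1
  endloop
 endfacet
 facet normal -0.431 -0.132 -0.893
  outer loop
   vertex 1.9 0.3 1.5
   vertex 1.5 4.3 1.1
   vertex 4.4 1.6 0.1
  endloop
 endfacet
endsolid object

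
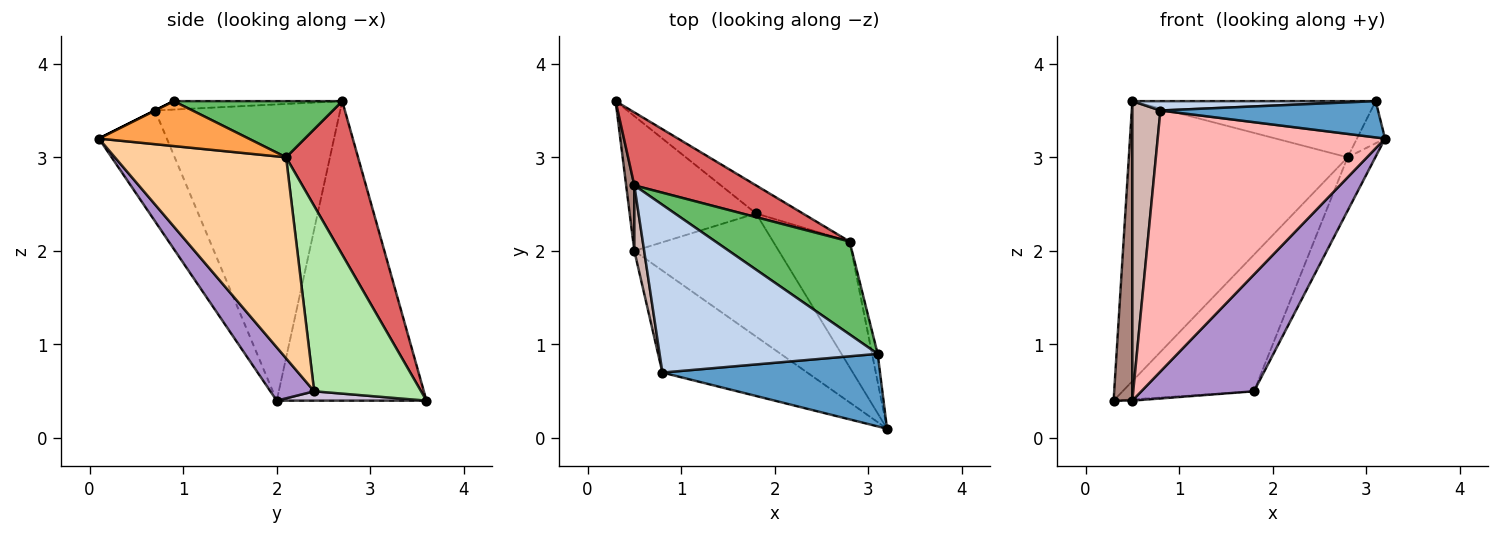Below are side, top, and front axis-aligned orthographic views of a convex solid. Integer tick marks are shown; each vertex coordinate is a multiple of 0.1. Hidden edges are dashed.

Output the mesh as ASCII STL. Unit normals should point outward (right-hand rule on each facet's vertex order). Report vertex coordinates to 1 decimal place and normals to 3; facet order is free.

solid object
 facet normal 0.000 -0.447 0.894
  outer loop
   vertex 0.8 0.7 3.5
   vertex 3.2 0.1 3.2
   vertex 3.1 0.9 3.6
  endloop
 endfacet
 facet normal -0.039 -0.056 0.998
  outer loop
   vertex 0.5 2.7 3.6
   vertex 0.8 0.7 3.5
   vertex 3.1 0.9 3.6
  endloop
 endfacet
 facet normal 0.976 0.183 -0.122
  outer loop
   vertex 2.8 2.1 3.0
   vertex 3.1 0.9 3.6
   vertex 3.2 0.1 3.2
  endloop
 endfacet
 facet normal 0.924 0.150 -0.352
  outer loop
   vertex 2.8 2.1 3.0
   vertex 3.2 0.1 3.2
   vertex 1.8 2.4 0.5
  endloop
 endfacet
 facet normal 0.337 0.487 0.806
  outer loop
   vertex 2.8 2.1 3.0
   vertex 0.5 2.7 3.6
   vertex 3.1 0.9 3.6
  endloop
 endfacet
 facet normal 0.623 0.766 -0.157
  outer loop
   vertex 2.8 2.1 3.0
   vertex 1.8 2.4 0.5
   vertex 0.3 3.6 0.4
  endloop
 endfacet
 facet normal 0.303 0.922 0.240
  outer loop
   vertex 2.8 2.1 3.0
   vertex 0.3 3.6 0.4
   vertex 0.5 2.7 3.6
  endloop
 endfacet
 facet normal -0.268 -0.897 -0.350
  outer loop
   vertex 0.5 2.0 0.4
   vertex 3.2 0.1 3.2
   vertex 0.8 0.7 3.5
  endloop
 endfacet
 facet normal 0.259 -0.665 -0.701
  outer loop
   vertex 0.5 2.0 0.4
   vertex 1.8 2.4 0.5
   vertex 3.2 0.1 3.2
  endloop
 endfacet
 facet normal 0.074 0.009 -0.997
  outer loop
   vertex 0.5 2.0 0.4
   vertex 0.3 3.6 0.4
   vertex 1.8 2.4 0.5
  endloop
 endfacet
 facet normal -0.992 -0.124 0.027
  outer loop
   vertex 0.5 2.0 0.4
   vertex 0.5 2.7 3.6
   vertex 0.3 3.6 0.4
  endloop
 endfacet
 facet normal -0.988 -0.150 0.033
  outer loop
   vertex 0.5 2.0 0.4
   vertex 0.8 0.7 3.5
   vertex 0.5 2.7 3.6
  endloop
 endfacet
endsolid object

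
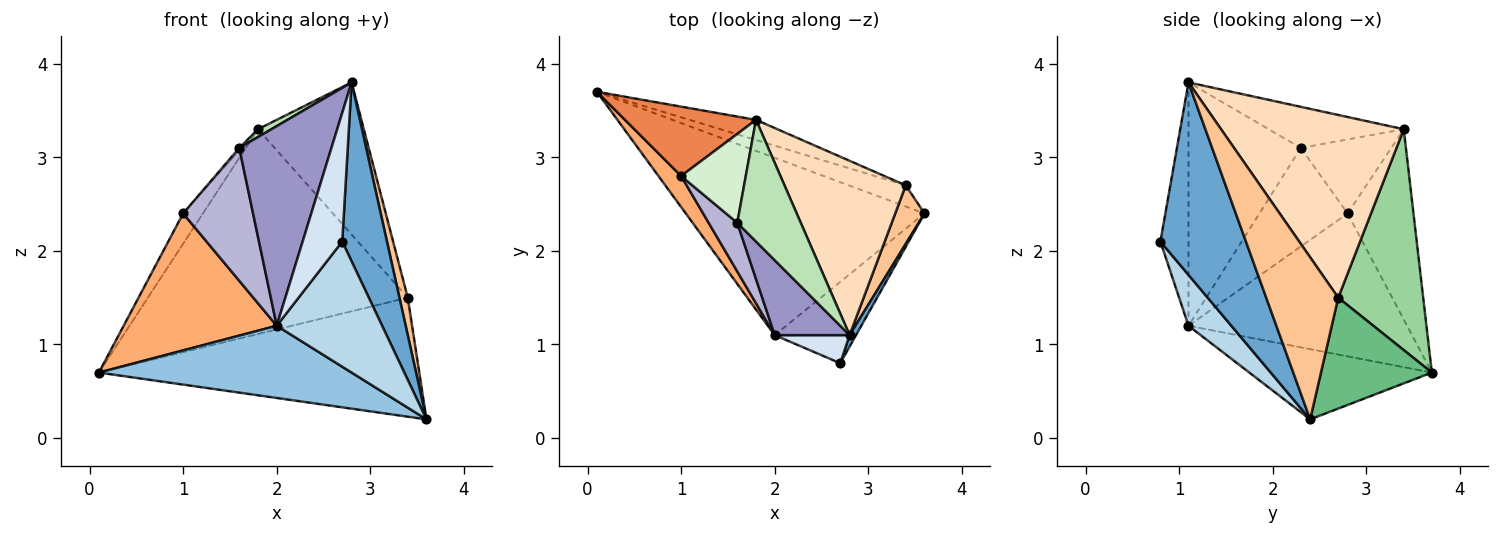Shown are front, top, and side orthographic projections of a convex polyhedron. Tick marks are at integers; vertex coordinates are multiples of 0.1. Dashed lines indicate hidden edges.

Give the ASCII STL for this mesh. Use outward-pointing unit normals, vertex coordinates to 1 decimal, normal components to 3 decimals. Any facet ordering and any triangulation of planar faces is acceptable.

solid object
 facet normal 0.886 -0.463 0.030
  outer loop
   vertex 2.8 1.1 3.8
   vertex 2.7 0.8 2.1
   vertex 3.6 2.4 0.2
  endloop
 endfacet
 facet normal -0.263 -0.364 -0.894
  outer loop
   vertex 2.0 1.1 1.2
   vertex 0.1 3.7 0.7
   vertex 3.6 2.4 0.2
  endloop
 endfacet
 facet normal 0.323 -0.794 -0.516
  outer loop
   vertex 2.0 1.1 1.2
   vertex 3.6 2.4 0.2
   vertex 2.7 0.8 2.1
  endloop
 endfacet
 facet normal -0.569 -0.803 0.175
  outer loop
   vertex 2.0 1.1 1.2
   vertex 2.7 0.8 2.1
   vertex 2.8 1.1 3.8
  endloop
 endfacet
 facet normal -0.800 0.240 0.550
  outer loop
   vertex 1.0 2.8 2.4
   vertex 1.8 3.4 3.3
   vertex 0.1 3.7 0.7
  endloop
 endfacet
 facet normal -0.812 -0.569 0.129
  outer loop
   vertex 1.0 2.8 2.4
   vertex 0.1 3.7 0.7
   vertex 2.0 1.1 1.2
  endloop
 endfacet
 facet normal 0.978 -0.113 0.176
  outer loop
   vertex 3.4 2.7 1.5
   vertex 2.8 1.1 3.8
   vertex 3.6 2.4 0.2
  endloop
 endfacet
 facet normal 0.750 0.435 0.498
  outer loop
   vertex 3.4 2.7 1.5
   vertex 1.8 3.4 3.3
   vertex 2.8 1.1 3.8
  endloop
 endfacet
 facet normal 0.323 0.932 -0.165
  outer loop
   vertex 3.4 2.7 1.5
   vertex 3.6 2.4 0.2
   vertex 0.1 3.7 0.7
  endloop
 endfacet
 facet normal 0.309 0.946 -0.093
  outer loop
   vertex 3.4 2.7 1.5
   vertex 0.1 3.7 0.7
   vertex 1.8 3.4 3.3
  endloop
 endfacet
 facet normal -0.543 -0.054 0.838
  outer loop
   vertex 1.6 2.3 3.1
   vertex 2.8 1.1 3.8
   vertex 1.8 3.4 3.3
  endloop
 endfacet
 facet normal -0.753 0.017 0.658
  outer loop
   vertex 1.6 2.3 3.1
   vertex 1.8 3.4 3.3
   vertex 1.0 2.8 2.4
  endloop
 endfacet
 facet normal -0.752 -0.617 0.231
  outer loop
   vertex 1.6 2.3 3.1
   vertex 2.0 1.1 1.2
   vertex 2.8 1.1 3.8
  endloop
 endfacet
 facet normal -0.764 -0.606 0.222
  outer loop
   vertex 1.6 2.3 3.1
   vertex 1.0 2.8 2.4
   vertex 2.0 1.1 1.2
  endloop
 endfacet
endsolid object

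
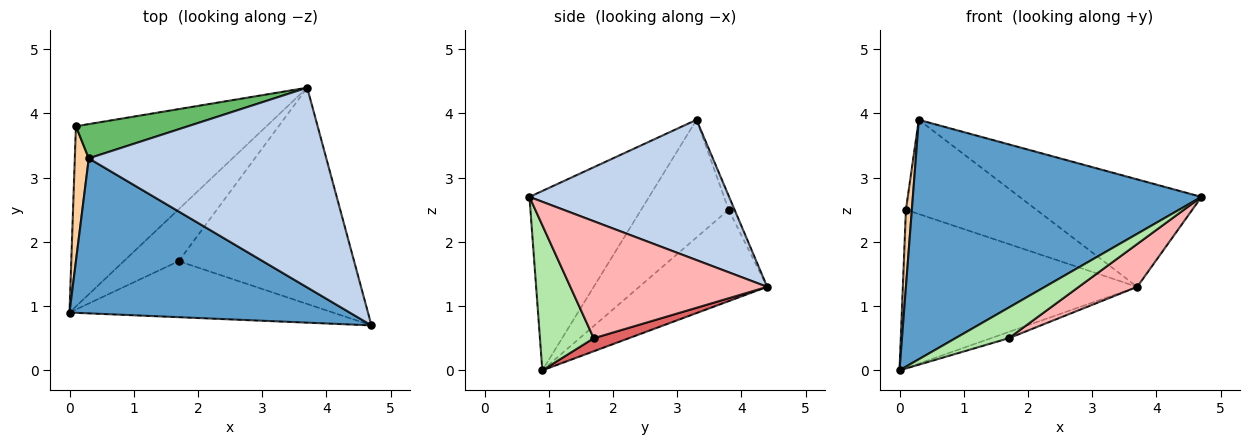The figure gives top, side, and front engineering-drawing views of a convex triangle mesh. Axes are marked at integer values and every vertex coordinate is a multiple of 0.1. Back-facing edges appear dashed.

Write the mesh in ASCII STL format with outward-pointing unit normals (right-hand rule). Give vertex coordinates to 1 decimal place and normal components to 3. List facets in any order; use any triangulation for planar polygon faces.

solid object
 facet normal -0.329 -0.793 0.513
  outer loop
   vertex 0.3 3.3 3.9
   vertex 0.0 0.9 0.0
   vertex 4.7 0.7 2.7
  endloop
 endfacet
 facet normal 0.461 0.420 0.781
  outer loop
   vertex 0.3 3.3 3.9
   vertex 4.7 0.7 2.7
   vertex 3.7 4.4 1.3
  endloop
 endfacet
 facet normal -0.339 0.621 -0.707
  outer loop
   vertex 0.1 3.8 2.5
   vertex 3.7 4.4 1.3
   vertex 0.0 0.9 0.0
  endloop
 endfacet
 facet normal -0.991 -0.067 0.118
  outer loop
   vertex 0.1 3.8 2.5
   vertex 0.0 0.9 0.0
   vertex 0.3 3.3 3.9
  endloop
 endfacet
 facet normal -0.043 0.939 0.341
  outer loop
   vertex 0.1 3.8 2.5
   vertex 0.3 3.3 3.9
   vertex 3.7 4.4 1.3
  endloop
 endfacet
 facet normal 0.435 -0.432 -0.790
  outer loop
   vertex 1.7 1.7 0.5
   vertex 4.7 0.7 2.7
   vertex 0.0 0.9 0.0
  endloop
 endfacet
 facet normal 0.229 0.116 -0.966
  outer loop
   vertex 1.7 1.7 0.5
   vertex 0.0 0.9 0.0
   vertex 3.7 4.4 1.3
  endloop
 endfacet
 facet normal 0.548 -0.163 -0.821
  outer loop
   vertex 1.7 1.7 0.5
   vertex 3.7 4.4 1.3
   vertex 4.7 0.7 2.7
  endloop
 endfacet
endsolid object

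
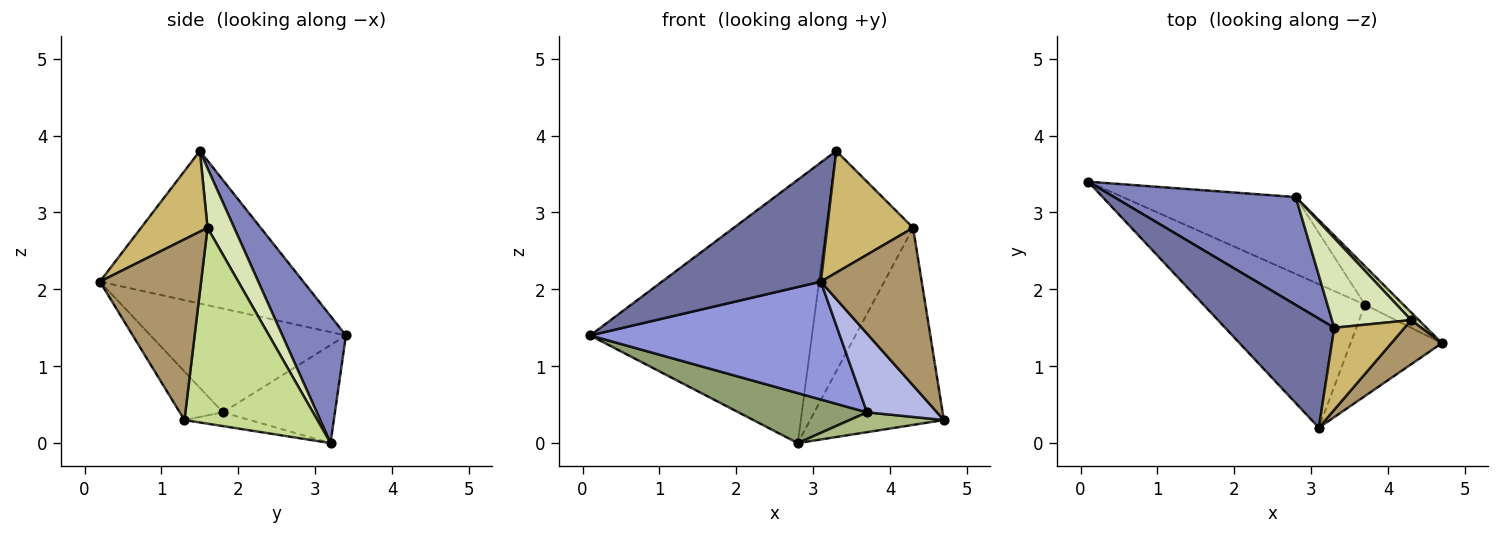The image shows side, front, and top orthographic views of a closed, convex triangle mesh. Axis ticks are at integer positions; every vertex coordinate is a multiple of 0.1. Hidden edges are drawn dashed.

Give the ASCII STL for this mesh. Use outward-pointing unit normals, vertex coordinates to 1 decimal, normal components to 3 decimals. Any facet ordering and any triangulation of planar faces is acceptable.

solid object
 facet normal -0.687 -0.536 0.491
  outer loop
   vertex 3.3 1.5 3.8
   vertex 0.1 3.4 1.4
   vertex 3.1 0.2 2.1
  endloop
 endfacet
 facet normal 0.256 0.894 0.366
  outer loop
   vertex 2.8 3.2 0.0
   vertex 0.1 3.4 1.4
   vertex 3.3 1.5 3.8
  endloop
 endfacet
 facet normal -0.445 -0.568 -0.692
  outer loop
   vertex 3.7 1.8 0.4
   vertex 3.1 0.2 2.1
   vertex 0.1 3.4 1.4
  endloop
 endfacet
 facet normal -0.373 -0.606 -0.702
  outer loop
   vertex 3.7 1.8 0.4
   vertex 4.7 1.3 0.3
   vertex 3.1 0.2 2.1
  endloop
 endfacet
 facet normal -0.429 -0.492 -0.757
  outer loop
   vertex 3.7 1.8 0.4
   vertex 0.1 3.4 1.4
   vertex 2.8 3.2 0.0
  endloop
 endfacet
 facet normal -0.303 -0.437 -0.847
  outer loop
   vertex 3.7 1.8 0.4
   vertex 2.8 3.2 0.0
   vertex 4.7 1.3 0.3
  endloop
 endfacet
 facet normal 0.705 0.709 0.028
  outer loop
   vertex 4.3 1.6 2.8
   vertex 4.7 1.3 0.3
   vertex 2.8 3.2 0.0
  endloop
 endfacet
 facet normal 0.273 0.891 0.363
  outer loop
   vertex 4.3 1.6 2.8
   vertex 2.8 3.2 0.0
   vertex 3.3 1.5 3.8
  endloop
 endfacet
 facet normal 0.695 -0.693 0.194
  outer loop
   vertex 4.3 1.6 2.8
   vertex 3.1 0.2 2.1
   vertex 4.7 1.3 0.3
  endloop
 endfacet
 facet normal 0.540 -0.698 0.470
  outer loop
   vertex 4.3 1.6 2.8
   vertex 3.3 1.5 3.8
   vertex 3.1 0.2 2.1
  endloop
 endfacet
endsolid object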